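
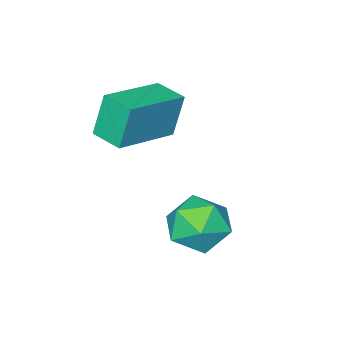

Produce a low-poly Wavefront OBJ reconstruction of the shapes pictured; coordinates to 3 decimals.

v 1.772 -2.834 -1.085
v 1.421 -2.772 0.259
v 1.718 -1.848 -1.145
v 1.367 -1.785 0.198
v 3.733 -2.695 -0.578
v 3.382 -2.632 0.765
v 3.679 -1.708 -0.639
v 3.328 -1.646 0.705
v 2.702 1.45 -2.56
v 3.38 1.202 -3.187
v 2.72 0.018 -1.973
v 3.398 -0.23 -2.6
v 3.601 0.381 -1.893
v 3.59 1.267 -2.256
v 2.51 -0.047 -2.904
v 2.499 0.839 -3.267
v 3.262 0.277 -3.4
v 3.936 0.541 -2.775
v 2.164 0.679 -2.385
v 2.838 0.943 -1.76
f 2 4 1
f 5 2 1
f 1 4 3
f 3 5 1
f 2 8 4
f 6 2 5
f 6 8 2
f 4 8 3
f 7 5 3
f 3 8 7
f 7 6 5
f 8 6 7
f 9 20 14
f 9 14 10
f 9 10 16
f 9 16 19
f 9 19 20
f 10 14 18
f 14 20 13
f 20 19 11
f 19 16 15
f 16 10 17
f 12 18 13
f 12 13 11
f 12 11 15
f 12 15 17
f 12 17 18
f 13 18 14
f 11 13 20
f 15 11 19
f 17 15 16
f 18 17 10



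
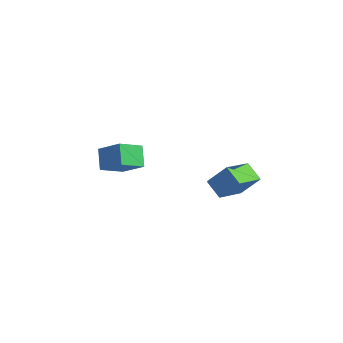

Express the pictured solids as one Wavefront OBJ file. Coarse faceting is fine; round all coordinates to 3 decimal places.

v -4.919 -3.408 1.88
v -3.521 -3.359 2.931
v -4.308 -2.06 1.004
v -2.91 -2.011 2.055
v -4.23 -4.289 1.005
v -2.832 -4.24 2.056
v -3.619 -2.941 0.129
v -2.221 -2.892 1.18
v 3.16 -3.795 1.677
v 2.122 -3.386 2.263
v 3.373 -1.858 0.7
v 2.335 -1.449 1.286
v 4.065 -3.271 2.914
v 3.027 -2.862 3.5
v 4.278 -1.334 1.937
v 3.24 -0.925 2.523
f 2 4 1
f 5 2 1
f 1 4 3
f 3 5 1
f 2 8 4
f 6 2 5
f 6 8 2
f 4 8 3
f 7 5 3
f 3 8 7
f 7 6 5
f 8 6 7
f 10 12 9
f 13 10 9
f 9 12 11
f 11 13 9
f 10 16 12
f 14 10 13
f 14 16 10
f 12 16 11
f 15 13 11
f 11 16 15
f 15 14 13
f 16 14 15



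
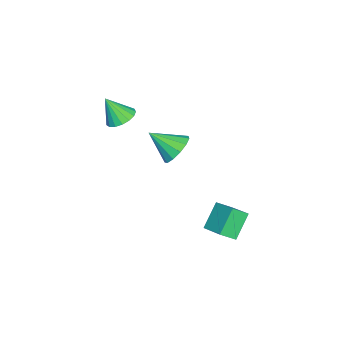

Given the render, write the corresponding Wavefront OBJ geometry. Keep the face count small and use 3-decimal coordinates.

v -2.1 -0.121 1.026
v -1.592 -0.526 0.36
v -1.88 -1.439 1.994
v -1.257 -0.253 0.656
v -1.189 0.062 1.069
v -1.411 0.319 1.468
v -1.851 0.436 1.727
v -2.37 0.376 1.764
v -2.804 0.158 1.566
v -3.014 -0.149 1.196
v -2.934 -0.446 0.773
v -2.589 -0.641 0.429
v -2.089 -0.671 0.276
v -1.73 -2.754 2.805
v -0.947 -2.692 2.716
v -1.53 -3.446 4.075
v -1.042 -2.377 2.902
v -1.295 -2.149 3.066
v -1.647 -2.059 3.17
v -2.018 -2.128 3.191
v -2.323 -2.341 3.123
v -2.492 -2.649 2.982
v -2.487 -2.98 2.801
v -2.308 -3.26 2.62
v -1.996 -3.424 2.482
v -1.624 -3.435 2.418
v -1.276 -3.289 2.442
v -1.031 -3.021 2.55
v 0.197 2.882 -2.251
v -0.805 3.091 -1.154
v 1.01 3.97 -1.715
v 0.009 4.178 -0.618
v 0.651 2.282 -1.722
v -0.35 2.49 -0.625
v 1.465 3.369 -1.186
v 0.463 3.578 -0.089
f 2 1 4
f 2 4 3
f 4 1 5
f 4 5 3
f 5 1 6
f 5 6 3
f 6 1 7
f 6 7 3
f 7 1 8
f 7 8 3
f 8 1 9
f 8 9 3
f 9 1 10
f 9 10 3
f 10 1 11
f 10 11 3
f 11 1 12
f 11 12 3
f 12 1 13
f 12 13 3
f 13 1 2
f 13 2 3
f 15 14 17
f 15 17 16
f 17 14 18
f 17 18 16
f 18 14 19
f 18 19 16
f 19 14 20
f 19 20 16
f 20 14 21
f 20 21 16
f 21 14 22
f 21 22 16
f 22 14 23
f 22 23 16
f 23 14 24
f 23 24 16
f 24 14 25
f 24 25 16
f 25 14 26
f 25 26 16
f 26 14 27
f 26 27 16
f 27 14 28
f 27 28 16
f 28 14 15
f 28 15 16
f 30 32 29
f 33 30 29
f 29 32 31
f 31 33 29
f 30 36 32
f 34 30 33
f 34 36 30
f 32 36 31
f 35 33 31
f 31 36 35
f 35 34 33
f 36 34 35



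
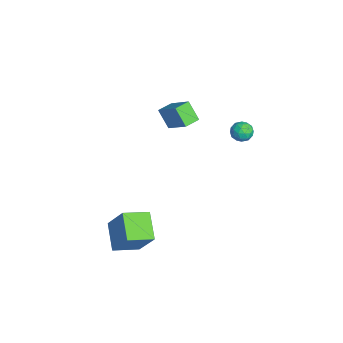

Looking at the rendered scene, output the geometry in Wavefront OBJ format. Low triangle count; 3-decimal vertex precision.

v -3.568 -0.481 -1.335
v -4.261 -0.92 -0.3
v -4.061 0.342 -1.316
v -4.754 -0.096 -0.282
v -2.326 0.236 -0.198
v -3.019 -0.202 0.836
v -2.819 1.06 -0.18
v -3.512 0.621 0.855
v 1.646 -4.73 -3.978
v 2.663 -4.089 -2.16
v 1.444 -3.268 -4.381
v 2.461 -2.627 -2.563
v 3.159 -4.753 -4.817
v 4.176 -4.112 -2.999
v 2.957 -3.291 -5.22
v 3.974 -2.65 -3.402
v 0.062 3.299 1.462
v 0.39 3.221 0.88
v 0.05 2.219 1.6
v 0.378 2.141 1.018
v 0.691 2.415 1.547
v 0.699 3.082 1.462
v -0.259 2.358 1.018
v -0.251 3.025 0.933
v 0.192 2.64 0.606
v 0.779 2.675 0.933
v -0.339 2.765 1.547
v 0.248 2.8 1.874
v 0.227 3.355 1.159
v 0.213 2.085 1.321
v 0.397 2.246 1.632
v 0.59 2.2 1.29
v 0.408 3.273 1.501
v 0.602 3.227 1.159
v 0.778 2.753 1.551
v -0.162 2.213 1.321
v 0.032 2.167 0.979
v -0.15 3.24 1.19
v 0.043 3.194 0.848
v -0.338 2.687 0.929
v 0.304 2.967 0.656
v 0.297 2.333 0.736
v -0.078 2.46 0.737
v -0.073 2.852 0.687
v 0.649 2.988 0.848
v 0.642 2.353 0.929
v 0.826 2.514 1.24
v 0.83 2.906 1.19
v 0.533 2.646 0.686
v -0.202 3.087 1.551
v -0.209 2.452 1.632
v -0.39 2.534 1.29
v -0.386 2.926 1.24
v 0.143 3.107 1.744
v 0.136 2.473 1.824
v 0.513 2.588 1.793
v 0.518 2.98 1.743
v -0.093 2.794 1.794
f 2 4 1
f 5 2 1
f 1 4 3
f 3 5 1
f 2 8 4
f 6 2 5
f 6 8 2
f 4 8 3
f 7 5 3
f 3 8 7
f 7 6 5
f 8 6 7
f 10 12 9
f 13 10 9
f 9 12 11
f 11 13 9
f 10 16 12
f 14 10 13
f 14 16 10
f 12 16 11
f 15 13 11
f 11 16 15
f 15 14 13
f 16 14 15
f 17 54 33
f 54 28 57
f 33 57 22
f 54 57 33
f 17 33 29
f 33 22 34
f 29 34 18
f 33 34 29
f 17 29 38
f 29 18 39
f 38 39 24
f 29 39 38
f 17 38 50
f 38 24 53
f 50 53 27
f 38 53 50
f 17 50 54
f 50 27 58
f 54 58 28
f 50 58 54
f 18 34 45
f 34 22 48
f 45 48 26
f 34 48 45
f 22 57 35
f 57 28 56
f 35 56 21
f 57 56 35
f 28 58 55
f 58 27 51
f 55 51 19
f 58 51 55
f 27 53 52
f 53 24 40
f 52 40 23
f 53 40 52
f 24 39 44
f 39 18 41
f 44 41 25
f 39 41 44
f 20 46 32
f 46 26 47
f 32 47 21
f 46 47 32
f 20 32 30
f 32 21 31
f 30 31 19
f 32 31 30
f 20 30 37
f 30 19 36
f 37 36 23
f 30 36 37
f 20 37 42
f 37 23 43
f 42 43 25
f 37 43 42
f 20 42 46
f 42 25 49
f 46 49 26
f 42 49 46
f 21 47 35
f 47 26 48
f 35 48 22
f 47 48 35
f 19 31 55
f 31 21 56
f 55 56 28
f 31 56 55
f 23 36 52
f 36 19 51
f 52 51 27
f 36 51 52
f 25 43 44
f 43 23 40
f 44 40 24
f 43 40 44
f 26 49 45
f 49 25 41
f 45 41 18
f 49 41 45



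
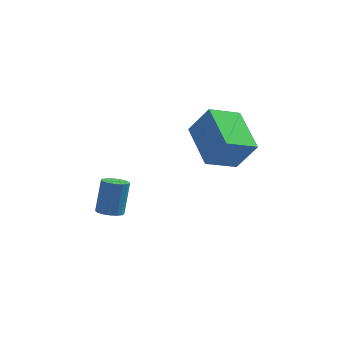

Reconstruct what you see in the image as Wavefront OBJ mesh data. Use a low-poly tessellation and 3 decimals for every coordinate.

v -2.81 0.065 -0.712
v -2.314 -0.091 -0.702
v -2.194 0.379 0.643
v -2.69 0.535 0.632
v -2.305 0.162 -0.792
v -2.185 0.633 0.553
v -2.432 0.39 -0.86
v -2.312 0.86 0.485
v -2.66 0.53 -0.889
v -2.54 1.001 0.456
v -2.928 0.546 -0.87
v -2.808 1.017 0.475
v -3.164 0.433 -0.81
v -3.044 0.903 0.535
v -3.306 0.221 -0.723
v -3.186 0.691 0.622
v -3.315 -0.033 -0.633
v -3.195 0.438 0.712
v -3.188 -0.26 -0.565
v -3.068 0.21 0.78
v -2.96 -0.401 -0.536
v -2.84 0.07 0.809
v -2.692 -0.417 -0.555
v -2.572 0.054 0.79
v -2.456 -0.303 -0.615
v -2.336 0.167 0.73
v 1.79 -0.301 2.382
v 0.833 -1.102 2.897
v 0.918 1.231 3.142
v -0.039 0.431 3.657
v 2.539 -0.451 3.543
v 1.582 -1.251 4.058
v 1.667 1.082 4.303
v 0.71 0.281 4.818
f 2 1 5
f 2 5 3
f 3 5 6
f 3 6 4
f 5 1 7
f 5 7 6
f 6 7 8
f 6 8 4
f 7 1 9
f 7 9 8
f 8 9 10
f 8 10 4
f 9 1 11
f 9 11 10
f 10 11 12
f 10 12 4
f 11 1 13
f 11 13 12
f 12 13 14
f 12 14 4
f 13 1 15
f 13 15 14
f 14 15 16
f 14 16 4
f 15 1 17
f 15 17 16
f 16 17 18
f 16 18 4
f 17 1 19
f 17 19 18
f 18 19 20
f 18 20 4
f 19 1 21
f 19 21 20
f 20 21 22
f 20 22 4
f 21 1 23
f 21 23 22
f 22 23 24
f 22 24 4
f 23 1 25
f 23 25 24
f 24 25 26
f 24 26 4
f 25 1 2
f 25 2 26
f 26 2 3
f 26 3 4
f 28 30 27
f 31 28 27
f 27 30 29
f 29 31 27
f 28 34 30
f 32 28 31
f 32 34 28
f 30 34 29
f 33 31 29
f 29 34 33
f 33 32 31
f 34 32 33



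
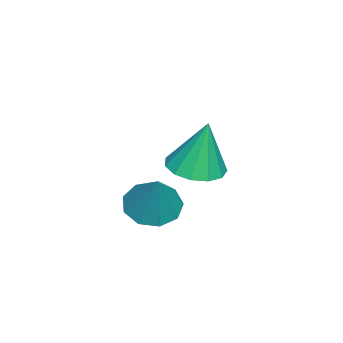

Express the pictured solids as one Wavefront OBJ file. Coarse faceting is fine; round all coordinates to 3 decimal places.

v -0.294 1.965 2.021
v 0.468 2.613 1.886
v -0.286 2.375 4.039
v -0.011 2.914 1.826
v -0.58 2.914 1.829
v -1.058 2.612 1.892
v -1.294 2.105 1.996
v -1.212 1.553 2.108
v -0.839 1.132 2.192
v -0.292 0.975 2.222
v 0.253 1.132 2.188
v 0.625 1.554 2.101
v 0.706 2.106 1.988
v 2.939 1.633 2.134
v 3.76 1.465 1.73
v 3.821 2.107 3.726
v 3.593 2.073 1.641
v 3.121 2.475 1.783
v 2.564 2.483 2.089
v 2.182 2.093 2.417
v 2.154 1.489 2.612
v 2.494 0.951 2.584
v 3.042 0.733 2.345
v 3.542 0.936 2.008
f 2 1 4
f 2 4 3
f 4 1 5
f 4 5 3
f 5 1 6
f 5 6 3
f 6 1 7
f 6 7 3
f 7 1 8
f 7 8 3
f 8 1 9
f 8 9 3
f 9 1 10
f 9 10 3
f 10 1 11
f 10 11 3
f 11 1 12
f 11 12 3
f 12 1 13
f 12 13 3
f 13 1 2
f 13 2 3
f 15 14 17
f 15 17 16
f 17 14 18
f 17 18 16
f 18 14 19
f 18 19 16
f 19 14 20
f 19 20 16
f 20 14 21
f 20 21 16
f 21 14 22
f 21 22 16
f 22 14 23
f 22 23 16
f 23 14 24
f 23 24 16
f 24 14 15
f 24 15 16



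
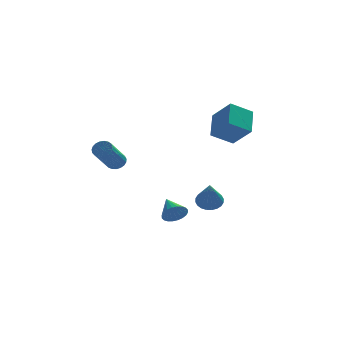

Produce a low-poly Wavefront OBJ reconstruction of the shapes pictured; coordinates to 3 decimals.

v 1.501 -3.382 -1.208
v 1.843 -3.925 -1.596
v 1.379 -4.598 0.388
v 2.072 -3.789 -1.474
v 2.214 -3.59 -1.312
v 2.247 -3.36 -1.135
v 2.166 -3.134 -0.968
v 1.985 -2.945 -0.838
v 1.729 -2.822 -0.764
v 1.439 -2.785 -0.758
v 1.158 -2.839 -0.821
v 0.929 -2.976 -0.942
v 0.788 -3.174 -1.104
v 0.755 -3.404 -1.281
v 0.835 -3.631 -1.448
v 1.017 -3.82 -1.578
v 1.272 -3.942 -1.652
v 1.562 -3.979 -1.658
v -3.175 0.645 0.274
v -2.689 0.725 0.617
v -3.5 -0.664 2.089
v -3.985 -0.745 1.746
v -2.842 0.903 0.701
v -3.653 -0.486 2.173
v -3.053 1.037 0.712
v -3.863 -0.352 2.183
v -3.284 1.102 0.646
v -4.095 -0.287 2.118
v -3.497 1.089 0.516
v -4.307 -0.3 1.988
v -3.654 0.999 0.345
v -4.464 -0.39 1.816
v -3.728 0.847 0.161
v -4.538 -0.542 1.632
v -3.706 0.661 -0.003
v -4.517 -0.728 1.468
v -3.593 0.471 -0.12
v -4.403 -0.918 1.352
v -3.407 0.312 -0.168
v -4.218 -1.077 1.304
v -3.181 0.21 -0.14
v -3.992 -1.179 1.332
v -2.954 0.183 -0.04
v -3.765 -1.206 1.432
v -2.765 0.236 0.114
v -3.576 -1.153 1.586
v -2.647 0.36 0.296
v -3.458 -1.029 1.768
v -2.62 0.533 0.474
v -3.431 -0.856 1.946
v -0.2 -1.943 -2.739
v 0.246 -1.573 -3.214
v -0.56 -0.717 -2.121
v -0.006 -1.573 -3.362
v -0.289 -1.629 -3.414
v -0.558 -1.733 -3.364
v -0.772 -1.869 -3.219
v -0.9 -2.016 -3.001
v -0.921 -2.153 -2.742
v -0.832 -2.257 -2.484
v -0.647 -2.314 -2.264
v -0.394 -2.314 -2.117
v -0.112 -2.258 -2.064
v 0.157 -2.154 -2.114
v 0.371 -2.018 -2.26
v 0.499 -1.87 -2.478
v 0.52 -1.734 -2.736
v 0.431 -1.63 -2.995
v 2.912 0.217 3.074
v 3.175 1.696 4.047
v 2.022 1.158 1.883
v 2.284 2.638 2.856
v 4.196 0.482 2.324
v 4.458 1.962 3.297
v 3.305 1.424 1.133
v 3.568 2.903 2.106
f 2 1 4
f 2 4 3
f 4 1 5
f 4 5 3
f 5 1 6
f 5 6 3
f 6 1 7
f 6 7 3
f 7 1 8
f 7 8 3
f 8 1 9
f 8 9 3
f 9 1 10
f 9 10 3
f 10 1 11
f 10 11 3
f 11 1 12
f 11 12 3
f 12 1 13
f 12 13 3
f 13 1 14
f 13 14 3
f 14 1 15
f 14 15 3
f 15 1 16
f 15 16 3
f 16 1 17
f 16 17 3
f 17 1 18
f 17 18 3
f 18 1 2
f 18 2 3
f 20 19 23
f 20 23 21
f 21 23 24
f 21 24 22
f 23 19 25
f 23 25 24
f 24 25 26
f 24 26 22
f 25 19 27
f 25 27 26
f 26 27 28
f 26 28 22
f 27 19 29
f 27 29 28
f 28 29 30
f 28 30 22
f 29 19 31
f 29 31 30
f 30 31 32
f 30 32 22
f 31 19 33
f 31 33 32
f 32 33 34
f 32 34 22
f 33 19 35
f 33 35 34
f 34 35 36
f 34 36 22
f 35 19 37
f 35 37 36
f 36 37 38
f 36 38 22
f 37 19 39
f 37 39 38
f 38 39 40
f 38 40 22
f 39 19 41
f 39 41 40
f 40 41 42
f 40 42 22
f 41 19 43
f 41 43 42
f 42 43 44
f 42 44 22
f 43 19 45
f 43 45 44
f 44 45 46
f 44 46 22
f 45 19 47
f 45 47 46
f 46 47 48
f 46 48 22
f 47 19 49
f 47 49 48
f 48 49 50
f 48 50 22
f 49 19 20
f 49 20 50
f 50 20 21
f 50 21 22
f 52 51 54
f 52 54 53
f 54 51 55
f 54 55 53
f 55 51 56
f 55 56 53
f 56 51 57
f 56 57 53
f 57 51 58
f 57 58 53
f 58 51 59
f 58 59 53
f 59 51 60
f 59 60 53
f 60 51 61
f 60 61 53
f 61 51 62
f 61 62 53
f 62 51 63
f 62 63 53
f 63 51 64
f 63 64 53
f 64 51 65
f 64 65 53
f 65 51 66
f 65 66 53
f 66 51 67
f 66 67 53
f 67 51 68
f 67 68 53
f 68 51 52
f 68 52 53
f 70 72 69
f 73 70 69
f 69 72 71
f 71 73 69
f 70 76 72
f 74 70 73
f 74 76 70
f 72 76 71
f 75 73 71
f 71 76 75
f 75 74 73
f 76 74 75



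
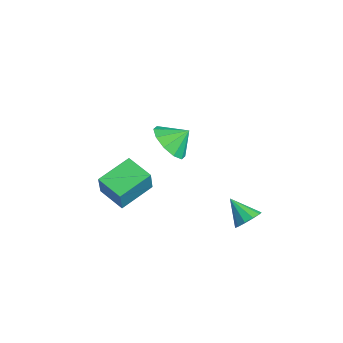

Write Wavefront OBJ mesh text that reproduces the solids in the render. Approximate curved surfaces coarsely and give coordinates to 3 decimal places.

v 2.249 3.301 -2.489
v 2.696 3.343 -2.005
v 1.391 2.799 -1.651
v 2.485 3.692 -2.012
v 2.184 3.892 -2.202
v 1.908 3.865 -2.501
v 1.762 3.623 -2.795
v 1.803 3.258 -2.972
v 2.014 2.909 -2.965
v 2.315 2.71 -2.775
v 2.591 2.736 -2.476
v 2.737 2.978 -2.182
v 0.71 0.407 1.962
v 1.476 -0.074 2.341
v 0.87 1.193 2.638
v 1.678 0.274 1.888
v 1.512 0.672 1.464
v 1.039 0.97 1.23
v 0.44 1.052 1.275
v -0.055 0.887 1.583
v -0.258 0.539 2.035
v -0.091 0.141 2.459
v 0.382 -0.156 2.694
v 0.98 -0.239 2.648
v -3.452 -1.386 -3.902
v -2.943 -1.609 -2.661
v -4.086 0.176 -3.362
v -3.577 -0.047 -2.12
v -2.263 -0.773 -4.28
v -1.754 -0.996 -3.038
v -2.897 0.789 -3.739
v -2.388 0.566 -2.498
f 2 1 4
f 2 4 3
f 4 1 5
f 4 5 3
f 5 1 6
f 5 6 3
f 6 1 7
f 6 7 3
f 7 1 8
f 7 8 3
f 8 1 9
f 8 9 3
f 9 1 10
f 9 10 3
f 10 1 11
f 10 11 3
f 11 1 12
f 11 12 3
f 12 1 2
f 12 2 3
f 14 13 16
f 14 16 15
f 16 13 17
f 16 17 15
f 17 13 18
f 17 18 15
f 18 13 19
f 18 19 15
f 19 13 20
f 19 20 15
f 20 13 21
f 20 21 15
f 21 13 22
f 21 22 15
f 22 13 23
f 22 23 15
f 23 13 24
f 23 24 15
f 24 13 14
f 24 14 15
f 26 28 25
f 29 26 25
f 25 28 27
f 27 29 25
f 26 32 28
f 30 26 29
f 30 32 26
f 28 32 27
f 31 29 27
f 27 32 31
f 31 30 29
f 32 30 31



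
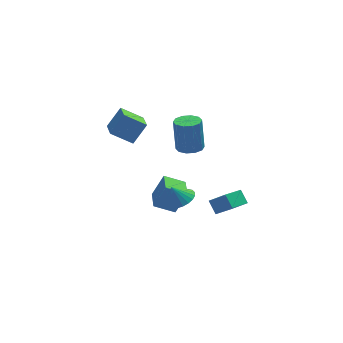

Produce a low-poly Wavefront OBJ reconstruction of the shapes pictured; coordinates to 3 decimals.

v -2.421 -2.54 -0.783
v -1.883 -3.193 -0.421
v -2.839 -2.36 0.163
v -1.675 -2.902 -0.384
v -1.581 -2.557 -0.408
v -1.614 -2.209 -0.49
v -1.771 -1.911 -0.616
v -2.026 -1.709 -0.767
v -2.342 -1.634 -0.921
v -2.669 -1.697 -1.054
v -2.959 -1.888 -1.146
v -3.167 -2.179 -1.182
v -3.261 -2.524 -1.158
v -3.227 -2.872 -1.076
v -3.071 -3.17 -0.95
v -2.816 -3.371 -0.799
v -2.5 -3.446 -0.645
v -2.173 -3.384 -0.512
v -0.82 -3.935 -1.303
v -0.034 -4.352 -0.622
v -1.009 -3.272 -0.679
v -0.223 -3.689 0.002
v 0.403 -2.871 -2.062
v 1.189 -3.288 -1.381
v 0.214 -2.208 -1.438
v 1 -2.625 -0.757
v -3.525 -1.192 -2.273
v -2.834 -1.173 -0.853
v -3.242 0.16 -2.429
v -2.551 0.179 -1.008
v -2.369 -1.499 -2.832
v -1.678 -1.48 -1.411
v -2.086 -0.147 -2.987
v -1.395 -0.128 -1.567
v -3.62 2.694 0.063
v -4.827 3.123 0.863
v -3.438 4.175 -0.456
v -4.645 4.604 0.344
v -2.735 2.996 1.236
v -3.942 3.425 2.036
v -2.553 4.477 0.717
v -3.76 4.906 1.517
v -0.563 1.822 -0.301
v -0.034 1.222 -0.174
v -0.068 1.618 1.847
v -0.597 2.218 1.721
v 0.226 1.643 -0.252
v 0.191 2.039 1.769
v 0.184 2.132 -0.349
v 0.149 2.529 1.672
v -0.143 2.503 -0.427
v -0.178 2.899 1.594
v -0.631 2.614 -0.457
v -0.665 3.01 1.564
v -1.092 2.422 -0.427
v -1.126 2.818 1.594
v -1.351 2.001 -0.349
v -1.386 2.397 1.672
v -1.309 1.511 -0.252
v -1.344 1.908 1.769
v -0.982 1.141 -0.174
v -1.017 1.537 1.847
v -0.495 1.03 -0.144
v -0.529 1.426 1.877
f 2 1 4
f 2 4 3
f 4 1 5
f 4 5 3
f 5 1 6
f 5 6 3
f 6 1 7
f 6 7 3
f 7 1 8
f 7 8 3
f 8 1 9
f 8 9 3
f 9 1 10
f 9 10 3
f 10 1 11
f 10 11 3
f 11 1 12
f 11 12 3
f 12 1 13
f 12 13 3
f 13 1 14
f 13 14 3
f 14 1 15
f 14 15 3
f 15 1 16
f 15 16 3
f 16 1 17
f 16 17 3
f 17 1 18
f 17 18 3
f 18 1 2
f 18 2 3
f 20 22 19
f 23 20 19
f 19 22 21
f 21 23 19
f 20 26 22
f 24 20 23
f 24 26 20
f 22 26 21
f 25 23 21
f 21 26 25
f 25 24 23
f 26 24 25
f 28 30 27
f 31 28 27
f 27 30 29
f 29 31 27
f 28 34 30
f 32 28 31
f 32 34 28
f 30 34 29
f 33 31 29
f 29 34 33
f 33 32 31
f 34 32 33
f 36 38 35
f 39 36 35
f 35 38 37
f 37 39 35
f 36 42 38
f 40 36 39
f 40 42 36
f 38 42 37
f 41 39 37
f 37 42 41
f 41 40 39
f 42 40 41
f 44 43 47
f 44 47 45
f 45 47 48
f 45 48 46
f 47 43 49
f 47 49 48
f 48 49 50
f 48 50 46
f 49 43 51
f 49 51 50
f 50 51 52
f 50 52 46
f 51 43 53
f 51 53 52
f 52 53 54
f 52 54 46
f 53 43 55
f 53 55 54
f 54 55 56
f 54 56 46
f 55 43 57
f 55 57 56
f 56 57 58
f 56 58 46
f 57 43 59
f 57 59 58
f 58 59 60
f 58 60 46
f 59 43 61
f 59 61 60
f 60 61 62
f 60 62 46
f 61 43 63
f 61 63 62
f 62 63 64
f 62 64 46
f 63 43 44
f 63 44 64
f 64 44 45
f 64 45 46



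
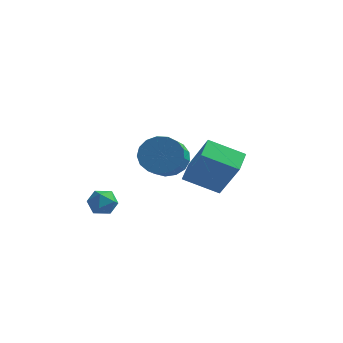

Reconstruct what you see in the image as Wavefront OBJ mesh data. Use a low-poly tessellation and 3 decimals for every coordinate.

v 0.217 -4.41 -0.639
v 0.153 -3.347 -0.29
v 1.717 -4.081 -1.368
v 1.653 -3.018 -1.019
v 1.207 -4.942 1.159
v 1.143 -3.879 1.508
v 2.707 -4.613 0.43
v 2.643 -3.55 0.779
v -1.967 -0.005 -1.877
v -1.061 0.332 -1.55
v -0.868 -1.019 -0.695
v -1.773 -1.355 -1.023
v -1.376 0.499 -1.215
v -1.183 -0.852 -0.361
v -1.826 0.55 -1.033
v -1.632 -0.801 -0.178
v -2.308 0.474 -1.043
v -2.115 -0.877 -0.189
v -2.712 0.289 -1.245
v -2.519 -1.062 -0.391
v -2.945 0.036 -1.592
v -2.752 -1.315 -0.738
v -2.954 -0.226 -2.004
v -2.761 -1.577 -1.149
v -2.737 -0.437 -2.387
v -2.544 -1.788 -1.532
v -2.344 -0.549 -2.653
v -2.15 -1.9 -1.799
v -1.864 -0.536 -2.741
v -1.67 -1.887 -1.887
v -1.407 -0.402 -2.632
v -1.214 -1.753 -1.778
v -1.079 -0.176 -2.349
v -0.886 -1.527 -1.495
v -0.954 0.089 -1.959
v -0.761 -1.262 -1.105
v -4.118 -3.047 -2.761
v -3.393 -2.93 -2.711
v -3.947 -3.69 -3.749
v -3.222 -3.573 -3.699
v -3.56 -4.001 -3.205
v -3.666 -3.604 -2.595
v -3.674 -3.016 -3.865
v -3.78 -2.619 -3.255
v -3.119 -2.911 -3.394
v -3.048 -3.52 -2.986
v -4.292 -3.1 -3.474
v -4.221 -3.709 -3.066
f 2 4 1
f 5 2 1
f 1 4 3
f 3 5 1
f 2 8 4
f 6 2 5
f 6 8 2
f 4 8 3
f 7 5 3
f 3 8 7
f 7 6 5
f 8 6 7
f 10 9 13
f 10 13 11
f 11 13 14
f 11 14 12
f 13 9 15
f 13 15 14
f 14 15 16
f 14 16 12
f 15 9 17
f 15 17 16
f 16 17 18
f 16 18 12
f 17 9 19
f 17 19 18
f 18 19 20
f 18 20 12
f 19 9 21
f 19 21 20
f 20 21 22
f 20 22 12
f 21 9 23
f 21 23 22
f 22 23 24
f 22 24 12
f 23 9 25
f 23 25 24
f 24 25 26
f 24 26 12
f 25 9 27
f 25 27 26
f 26 27 28
f 26 28 12
f 27 9 29
f 27 29 28
f 28 29 30
f 28 30 12
f 29 9 31
f 29 31 30
f 30 31 32
f 30 32 12
f 31 9 33
f 31 33 32
f 32 33 34
f 32 34 12
f 33 9 35
f 33 35 34
f 34 35 36
f 34 36 12
f 35 9 10
f 35 10 36
f 36 10 11
f 36 11 12
f 37 48 42
f 37 42 38
f 37 38 44
f 37 44 47
f 37 47 48
f 38 42 46
f 42 48 41
f 48 47 39
f 47 44 43
f 44 38 45
f 40 46 41
f 40 41 39
f 40 39 43
f 40 43 45
f 40 45 46
f 41 46 42
f 39 41 48
f 43 39 47
f 45 43 44
f 46 45 38



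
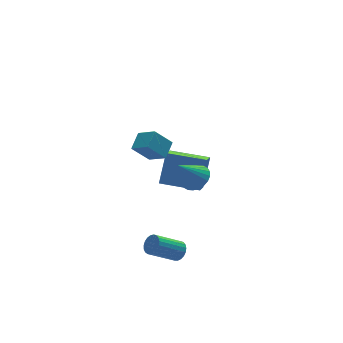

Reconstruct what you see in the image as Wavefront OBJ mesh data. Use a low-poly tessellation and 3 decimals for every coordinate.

v 1.098 -0.167 -0.969
v 1.686 -0.137 -0.52
v 0.202 -0.193 0.209
v 1.629 0.143 -0.557
v 1.492 0.376 -0.657
v 1.294 0.527 -0.805
v 1.067 0.572 -0.977
v 0.844 0.504 -1.148
v 0.66 0.334 -1.292
v 0.543 0.088 -1.386
v 0.51 -0.197 -1.417
v 0.567 -0.478 -1.38
v 0.705 -0.711 -1.28
v 0.902 -0.862 -1.133
v 1.13 -0.907 -0.96
v 1.352 -0.839 -0.789
v 1.536 -0.669 -0.646
v 1.654 -0.423 -0.551
v -1.298 -0.374 2.075
v -0.694 0.213 2.491
v -1.71 0.416 1.558
v -1.106 1.003 1.975
v -0.534 -0.543 1.205
v 0.07 0.044 1.622
v -0.946 0.247 0.689
v -0.342 0.834 1.105
v -0.617 -1.935 -4.013
v -0.326 -2.041 -3.595
v -1.572 -1.971 -2.71
v -1.863 -1.865 -3.127
v -0.319 -1.825 -3.601
v -1.565 -1.755 -2.716
v -0.363 -1.628 -3.679
v -1.609 -1.558 -2.794
v -0.451 -1.484 -3.814
v -1.697 -1.414 -2.929
v -0.568 -1.418 -3.984
v -1.814 -1.348 -3.098
v -0.693 -1.441 -4.158
v -1.939 -1.372 -3.273
v -0.805 -1.55 -4.308
v -2.051 -1.481 -3.422
v -0.885 -1.725 -4.406
v -2.131 -1.656 -3.521
v -0.918 -1.937 -4.436
v -2.164 -1.867 -3.551
v -0.9 -2.148 -4.394
v -2.146 -2.079 -3.508
v -0.832 -2.322 -4.285
v -2.078 -2.253 -3.399
v -0.727 -2.429 -4.129
v -1.973 -2.36 -3.244
v -0.603 -2.451 -3.953
v -1.849 -2.382 -3.068
v -0.482 -2.384 -3.787
v -1.728 -2.314 -2.902
v -0.384 -2.238 -3.661
v -1.63 -2.169 -2.775
v 2.549 2.279 -4.169
v 3.213 2.904 -2.698
v 1.034 3.462 -3.988
v 1.698 4.087 -2.517
v 3.182 3.193 -4.843
v 3.846 3.818 -3.372
v 1.667 4.376 -4.662
v 2.331 5.001 -3.191
f 2 1 4
f 2 4 3
f 4 1 5
f 4 5 3
f 5 1 6
f 5 6 3
f 6 1 7
f 6 7 3
f 7 1 8
f 7 8 3
f 8 1 9
f 8 9 3
f 9 1 10
f 9 10 3
f 10 1 11
f 10 11 3
f 11 1 12
f 11 12 3
f 12 1 13
f 12 13 3
f 13 1 14
f 13 14 3
f 14 1 15
f 14 15 3
f 15 1 16
f 15 16 3
f 16 1 17
f 16 17 3
f 17 1 18
f 17 18 3
f 18 1 2
f 18 2 3
f 20 22 19
f 23 20 19
f 19 22 21
f 21 23 19
f 20 26 22
f 24 20 23
f 24 26 20
f 22 26 21
f 25 23 21
f 21 26 25
f 25 24 23
f 26 24 25
f 28 27 31
f 28 31 29
f 29 31 32
f 29 32 30
f 31 27 33
f 31 33 32
f 32 33 34
f 32 34 30
f 33 27 35
f 33 35 34
f 34 35 36
f 34 36 30
f 35 27 37
f 35 37 36
f 36 37 38
f 36 38 30
f 37 27 39
f 37 39 38
f 38 39 40
f 38 40 30
f 39 27 41
f 39 41 40
f 40 41 42
f 40 42 30
f 41 27 43
f 41 43 42
f 42 43 44
f 42 44 30
f 43 27 45
f 43 45 44
f 44 45 46
f 44 46 30
f 45 27 47
f 45 47 46
f 46 47 48
f 46 48 30
f 47 27 49
f 47 49 48
f 48 49 50
f 48 50 30
f 49 27 51
f 49 51 50
f 50 51 52
f 50 52 30
f 51 27 53
f 51 53 52
f 52 53 54
f 52 54 30
f 53 27 55
f 53 55 54
f 54 55 56
f 54 56 30
f 55 27 57
f 55 57 56
f 56 57 58
f 56 58 30
f 57 27 28
f 57 28 58
f 58 28 29
f 58 29 30
f 60 62 59
f 63 60 59
f 59 62 61
f 61 63 59
f 60 66 62
f 64 60 63
f 64 66 60
f 62 66 61
f 65 63 61
f 61 66 65
f 65 64 63
f 66 64 65



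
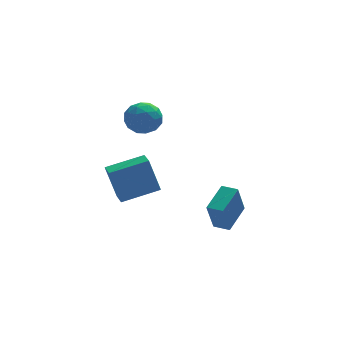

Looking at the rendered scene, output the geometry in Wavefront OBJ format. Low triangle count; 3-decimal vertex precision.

v 2.181 1.716 -4.834
v 1.703 1.237 -3.069
v 3.245 2.993 -4.198
v 2.767 2.514 -2.434
v 2.873 1.126 -4.806
v 2.395 0.647 -3.042
v 3.937 2.403 -4.171
v 3.459 1.924 -2.406
v -2.485 1.627 -2.352
v -3.02 1.877 -0.357
v -2.537 2.537 -2.48
v -3.071 2.787 -0.485
v -0.469 1.813 -1.835
v -1.003 2.063 0.16
v -0.52 2.723 -1.963
v -1.055 2.973 0.032
v -1.58 3.769 1.838
v -0.556 3.885 1.872
v -1.504 2.715 3.128
v -0.48 2.831 3.162
v -1.096 3.613 3.426
v -1.143 4.265 2.629
v -0.917 2.335 2.371
v -0.964 2.987 1.574
v -0.147 2.998 2.201
v -0.257 3.788 2.854
v -1.803 2.812 2.146
v -1.913 3.602 2.799
v -1.074 3.92 1.742
v -0.986 2.68 3.258
v -1.347 3.141 3.413
v -0.746 3.208 3.433
v -1.419 4.143 2.187
v -0.818 4.211 2.207
v -1.135 4.051 3.12
v -1.242 2.389 2.793
v -0.641 2.457 2.813
v -1.314 3.392 1.567
v -0.713 3.459 1.587
v -0.925 2.549 1.88
v -0.232 3.466 1.955
v -0.188 2.847 2.713
v -0.445 2.555 2.249
v -0.472 2.938 1.78
v -0.297 3.931 2.339
v -0.253 3.311 3.097
v -0.615 3.771 3.252
v -0.642 4.154 2.784
v -0.057 3.409 2.532
v -1.807 3.289 1.903
v -1.763 2.669 2.661
v -1.418 2.446 2.216
v -1.445 2.829 1.748
v -1.872 3.753 2.287
v -1.828 3.134 3.045
v -1.588 3.662 3.22
v -1.615 4.045 2.751
v -2.003 3.191 2.468
f 2 4 1
f 5 2 1
f 1 4 3
f 3 5 1
f 2 8 4
f 6 2 5
f 6 8 2
f 4 8 3
f 7 5 3
f 3 8 7
f 7 6 5
f 8 6 7
f 10 12 9
f 13 10 9
f 9 12 11
f 11 13 9
f 10 16 12
f 14 10 13
f 14 16 10
f 12 16 11
f 15 13 11
f 11 16 15
f 15 14 13
f 16 14 15
f 17 54 33
f 54 28 57
f 33 57 22
f 54 57 33
f 17 33 29
f 33 22 34
f 29 34 18
f 33 34 29
f 17 29 38
f 29 18 39
f 38 39 24
f 29 39 38
f 17 38 50
f 38 24 53
f 50 53 27
f 38 53 50
f 17 50 54
f 50 27 58
f 54 58 28
f 50 58 54
f 18 34 45
f 34 22 48
f 45 48 26
f 34 48 45
f 22 57 35
f 57 28 56
f 35 56 21
f 57 56 35
f 28 58 55
f 58 27 51
f 55 51 19
f 58 51 55
f 27 53 52
f 53 24 40
f 52 40 23
f 53 40 52
f 24 39 44
f 39 18 41
f 44 41 25
f 39 41 44
f 20 46 32
f 46 26 47
f 32 47 21
f 46 47 32
f 20 32 30
f 32 21 31
f 30 31 19
f 32 31 30
f 20 30 37
f 30 19 36
f 37 36 23
f 30 36 37
f 20 37 42
f 37 23 43
f 42 43 25
f 37 43 42
f 20 42 46
f 42 25 49
f 46 49 26
f 42 49 46
f 21 47 35
f 47 26 48
f 35 48 22
f 47 48 35
f 19 31 55
f 31 21 56
f 55 56 28
f 31 56 55
f 23 36 52
f 36 19 51
f 52 51 27
f 36 51 52
f 25 43 44
f 43 23 40
f 44 40 24
f 43 40 44
f 26 49 45
f 49 25 41
f 45 41 18
f 49 41 45



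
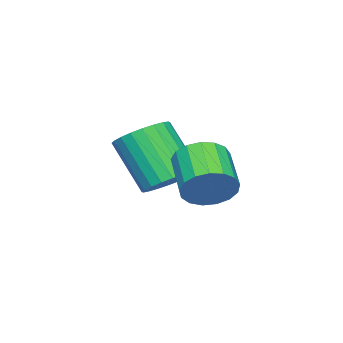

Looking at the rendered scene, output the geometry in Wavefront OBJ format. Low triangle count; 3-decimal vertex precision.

v 2.48 1.915 -3.888
v 2.952 1.772 -3.337
v 2.012 1.043 -2.72
v 1.54 1.185 -3.272
v 2.789 2.069 -3.234
v 1.849 1.34 -2.617
v 2.555 2.331 -3.281
v 1.615 1.602 -2.665
v 2.304 2.497 -3.467
v 1.364 1.768 -2.851
v 2.093 2.53 -3.75
v 1.153 1.801 -3.133
v 1.971 2.422 -4.064
v 1.031 1.693 -3.448
v 1.965 2.198 -4.338
v 1.025 1.468 -3.722
v 2.078 1.908 -4.509
v 1.138 1.179 -3.893
v 2.282 1.621 -4.538
v 1.342 0.891 -3.921
v 2.532 1.4 -4.418
v 1.592 0.671 -3.801
v 2.77 1.298 -4.176
v 1.83 0.568 -3.56
v 2.941 1.336 -3.869
v 2.001 0.607 -3.252
v 3.007 1.508 -3.566
v 2.067 0.778 -2.949
v 0.956 0.059 -4.444
v 1.677 -0.31 -4.568
v 1.406 -1.328 -3.121
v 0.684 -0.959 -2.996
v 1.764 -0.066 -4.38
v 1.492 -1.084 -2.933
v 1.727 0.197 -4.202
v 1.455 -0.821 -2.754
v 1.573 0.439 -4.06
v 1.301 -0.579 -2.613
v 1.325 0.623 -3.977
v 1.053 -0.394 -2.53
v 1.021 0.722 -3.965
v 0.749 -0.296 -2.518
v 0.707 0.719 -4.026
v 0.435 -0.299 -2.579
v 0.431 0.616 -4.15
v 0.159 -0.402 -2.703
v 0.234 0.428 -4.319
v -0.037 -0.59 -2.872
v 0.148 0.184 -4.507
v -0.124 -0.834 -3.06
v 0.185 -0.079 -4.686
v -0.087 -1.097 -3.238
v 0.339 -0.321 -4.827
v 0.067 -1.339 -3.38
v 0.587 -0.506 -4.91
v 0.315 -1.523 -3.463
v 0.891 -0.604 -4.922
v 0.619 -1.622 -3.475
v 1.205 -0.601 -4.861
v 0.933 -1.619 -3.414
v 1.481 -0.498 -4.737
v 1.209 -1.516 -3.29
f 2 1 5
f 2 5 3
f 3 5 6
f 3 6 4
f 5 1 7
f 5 7 6
f 6 7 8
f 6 8 4
f 7 1 9
f 7 9 8
f 8 9 10
f 8 10 4
f 9 1 11
f 9 11 10
f 10 11 12
f 10 12 4
f 11 1 13
f 11 13 12
f 12 13 14
f 12 14 4
f 13 1 15
f 13 15 14
f 14 15 16
f 14 16 4
f 15 1 17
f 15 17 16
f 16 17 18
f 16 18 4
f 17 1 19
f 17 19 18
f 18 19 20
f 18 20 4
f 19 1 21
f 19 21 20
f 20 21 22
f 20 22 4
f 21 1 23
f 21 23 22
f 22 23 24
f 22 24 4
f 23 1 25
f 23 25 24
f 24 25 26
f 24 26 4
f 25 1 27
f 25 27 26
f 26 27 28
f 26 28 4
f 27 1 2
f 27 2 28
f 28 2 3
f 28 3 4
f 30 29 33
f 30 33 31
f 31 33 34
f 31 34 32
f 33 29 35
f 33 35 34
f 34 35 36
f 34 36 32
f 35 29 37
f 35 37 36
f 36 37 38
f 36 38 32
f 37 29 39
f 37 39 38
f 38 39 40
f 38 40 32
f 39 29 41
f 39 41 40
f 40 41 42
f 40 42 32
f 41 29 43
f 41 43 42
f 42 43 44
f 42 44 32
f 43 29 45
f 43 45 44
f 44 45 46
f 44 46 32
f 45 29 47
f 45 47 46
f 46 47 48
f 46 48 32
f 47 29 49
f 47 49 48
f 48 49 50
f 48 50 32
f 49 29 51
f 49 51 50
f 50 51 52
f 50 52 32
f 51 29 53
f 51 53 52
f 52 53 54
f 52 54 32
f 53 29 55
f 53 55 54
f 54 55 56
f 54 56 32
f 55 29 57
f 55 57 56
f 56 57 58
f 56 58 32
f 57 29 59
f 57 59 58
f 58 59 60
f 58 60 32
f 59 29 61
f 59 61 60
f 60 61 62
f 60 62 32
f 61 29 30
f 61 30 62
f 62 30 31
f 62 31 32



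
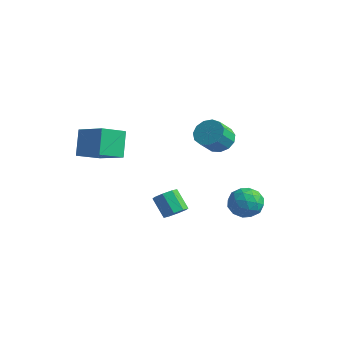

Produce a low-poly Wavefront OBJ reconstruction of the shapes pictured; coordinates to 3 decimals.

v 2.269 0.615 2.071
v 2.92 1.067 2.477
v 3.021 0.118 3.374
v 2.371 -0.335 2.969
v 2.49 1.219 2.686
v 2.591 0.27 3.583
v 1.99 1.179 2.7
v 2.092 0.23 3.597
v 1.579 0.96 2.515
v 1.68 0.011 3.412
v 1.387 0.631 2.188
v 1.488 -0.318 3.086
v 1.475 0.297 1.825
v 1.577 -0.652 2.722
v 1.816 0.064 1.54
v 1.917 -0.885 2.437
v 2.3 0.005 1.423
v 2.401 -0.944 2.321
v 2.774 0.14 1.513
v 2.876 -0.809 2.41
v 3.089 0.426 1.779
v 3.19 -0.523 2.677
v 3.143 0.771 2.139
v 3.244 -0.178 3.036
v -3.514 -2.326 1.51
v -3.751 -3.765 2.142
v -1.708 -2.3 2.245
v -1.945 -3.74 2.877
v -2.915 -3.06 0.063
v -3.152 -4.5 0.695
v -1.109 -3.035 0.798
v -1.346 -4.474 1.43
v 0.615 -0.928 -3.502
v 0.978 -1.435 -3.142
v 0.047 -1.36 -2.099
v -0.315 -0.852 -2.458
v 1.153 -0.927 -3.023
v 0.222 -0.852 -1.979
v 1.013 -0.418 -3.184
v 0.082 -0.343 -2.14
v 0.64 -0.209 -3.531
v -0.29 -0.134 -2.488
v 0.253 -0.42 -3.861
v -0.678 -0.345 -2.818
v 0.078 -0.928 -3.981
v -0.853 -0.853 -2.937
v 0.218 -1.437 -3.82
v -0.713 -1.362 -2.776
v 0.59 -1.646 -3.472
v -0.34 -1.571 -2.429
v 1.998 3.837 -4.762
v 2.614 3.222 -4.135
v 0.606 3.398 -3.825
v 1.222 2.783 -3.198
v 1.32 3.851 -3.166
v 2.18 4.122 -3.745
v 1.04 2.498 -4.215
v 1.9 2.769 -4.794
v 2.022 2.395 -3.797
v 2.195 3.231 -3.148
v 1.025 3.389 -4.812
v 1.198 4.225 -4.163
v 2.429 3.568 -4.531
v 0.791 3.052 -3.429
v 0.849 3.679 -3.41
v 1.211 3.319 -3.041
v 2.174 4.097 -4.302
v 2.536 3.736 -3.933
v 1.775 4.105 -3.363
v 0.684 2.884 -4.027
v 1.046 2.523 -3.658
v 2.009 3.301 -4.919
v 2.371 2.941 -4.55
v 1.445 2.515 -4.597
v 2.442 2.721 -3.963
v 1.624 2.463 -3.412
v 1.517 2.295 -4.01
v 2.023 2.454 -4.351
v 2.544 3.212 -3.582
v 1.725 2.954 -3.031
v 1.783 3.582 -3.012
v 2.289 3.741 -3.353
v 2.196 2.726 -3.383
v 1.495 3.666 -4.929
v 0.676 3.408 -4.378
v 0.931 2.879 -4.607
v 1.437 3.038 -4.948
v 1.596 4.157 -4.548
v 0.778 3.899 -3.997
v 1.197 4.166 -3.609
v 1.703 4.325 -3.95
v 1.024 3.894 -4.577
f 2 1 5
f 2 5 3
f 3 5 6
f 3 6 4
f 5 1 7
f 5 7 6
f 6 7 8
f 6 8 4
f 7 1 9
f 7 9 8
f 8 9 10
f 8 10 4
f 9 1 11
f 9 11 10
f 10 11 12
f 10 12 4
f 11 1 13
f 11 13 12
f 12 13 14
f 12 14 4
f 13 1 15
f 13 15 14
f 14 15 16
f 14 16 4
f 15 1 17
f 15 17 16
f 16 17 18
f 16 18 4
f 17 1 19
f 17 19 18
f 18 19 20
f 18 20 4
f 19 1 21
f 19 21 20
f 20 21 22
f 20 22 4
f 21 1 23
f 21 23 22
f 22 23 24
f 22 24 4
f 23 1 2
f 23 2 24
f 24 2 3
f 24 3 4
f 26 28 25
f 29 26 25
f 25 28 27
f 27 29 25
f 26 32 28
f 30 26 29
f 30 32 26
f 28 32 27
f 31 29 27
f 27 32 31
f 31 30 29
f 32 30 31
f 34 33 37
f 34 37 35
f 35 37 38
f 35 38 36
f 37 33 39
f 37 39 38
f 38 39 40
f 38 40 36
f 39 33 41
f 39 41 40
f 40 41 42
f 40 42 36
f 41 33 43
f 41 43 42
f 42 43 44
f 42 44 36
f 43 33 45
f 43 45 44
f 44 45 46
f 44 46 36
f 45 33 47
f 45 47 46
f 46 47 48
f 46 48 36
f 47 33 49
f 47 49 48
f 48 49 50
f 48 50 36
f 49 33 34
f 49 34 50
f 50 34 35
f 50 35 36
f 51 88 67
f 88 62 91
f 67 91 56
f 88 91 67
f 51 67 63
f 67 56 68
f 63 68 52
f 67 68 63
f 51 63 72
f 63 52 73
f 72 73 58
f 63 73 72
f 51 72 84
f 72 58 87
f 84 87 61
f 72 87 84
f 51 84 88
f 84 61 92
f 88 92 62
f 84 92 88
f 52 68 79
f 68 56 82
f 79 82 60
f 68 82 79
f 56 91 69
f 91 62 90
f 69 90 55
f 91 90 69
f 62 92 89
f 92 61 85
f 89 85 53
f 92 85 89
f 61 87 86
f 87 58 74
f 86 74 57
f 87 74 86
f 58 73 78
f 73 52 75
f 78 75 59
f 73 75 78
f 54 80 66
f 80 60 81
f 66 81 55
f 80 81 66
f 54 66 64
f 66 55 65
f 64 65 53
f 66 65 64
f 54 64 71
f 64 53 70
f 71 70 57
f 64 70 71
f 54 71 76
f 71 57 77
f 76 77 59
f 71 77 76
f 54 76 80
f 76 59 83
f 80 83 60
f 76 83 80
f 55 81 69
f 81 60 82
f 69 82 56
f 81 82 69
f 53 65 89
f 65 55 90
f 89 90 62
f 65 90 89
f 57 70 86
f 70 53 85
f 86 85 61
f 70 85 86
f 59 77 78
f 77 57 74
f 78 74 58
f 77 74 78
f 60 83 79
f 83 59 75
f 79 75 52
f 83 75 79



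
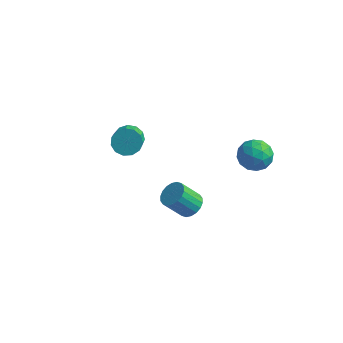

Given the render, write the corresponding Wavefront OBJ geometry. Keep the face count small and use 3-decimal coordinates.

v 4.003 2.187 4.098
v 4.881 1.616 4.007
v 3.079 0.844 3.613
v 3.957 0.273 3.522
v 3.62 0.573 4.472
v 4.192 1.403 4.772
v 3.768 1.057 2.848
v 4.34 1.887 3.148
v 4.736 0.917 3.235
v 4.645 0.618 4.239
v 3.315 1.842 3.381
v 3.224 1.543 4.385
v 4.523 2.02 4.095
v 3.437 0.44 3.525
v 3.239 0.617 4.083
v 3.755 0.281 4.03
v 4.118 1.895 4.544
v 4.634 1.559 4.491
v 3.893 0.945 4.765
v 3.326 0.901 3.129
v 3.842 0.565 3.076
v 4.205 2.179 3.59
v 4.721 1.843 3.537
v 4.067 1.515 2.855
v 4.954 1.273 3.588
v 4.411 0.483 3.303
v 4.3 0.944 2.907
v 4.636 1.432 3.083
v 4.9 1.097 4.178
v 4.357 0.308 3.893
v 4.159 0.484 4.451
v 4.495 0.972 4.627
v 4.815 0.687 3.724
v 3.603 2.152 3.727
v 3.06 1.363 3.442
v 3.465 1.488 2.993
v 3.801 1.976 3.169
v 3.549 1.977 4.317
v 3.006 1.187 4.032
v 3.324 1.028 4.537
v 3.66 1.516 4.713
v 3.145 1.773 3.896
v 2.37 -3.487 3.195
v 2.853 -3.109 3.693
v 2.033 -3.655 4.903
v 1.55 -4.033 4.405
v 2.602 -2.87 3.631
v 1.782 -3.417 4.841
v 2.305 -2.754 3.483
v 1.486 -3.3 4.692
v 2.022 -2.783 3.277
v 1.202 -3.329 4.487
v 1.807 -2.951 3.056
v 0.987 -3.497 4.265
v 1.703 -3.225 2.862
v 0.884 -3.771 4.071
v 1.732 -3.551 2.734
v 0.912 -4.098 3.943
v 1.887 -3.865 2.697
v 1.067 -4.411 3.907
v 2.138 -4.103 2.759
v 1.318 -4.65 3.969
v 2.434 -4.22 2.908
v 1.615 -4.766 4.117
v 2.718 -4.191 3.113
v 1.898 -4.737 4.323
v 2.933 -4.023 3.335
v 2.113 -4.569 4.544
v 3.036 -3.749 3.529
v 2.217 -4.295 4.738
v 3.008 -3.422 3.657
v 2.188 -3.969 4.866
v -3.128 0.386 2.985
v -2.631 0.045 2.357
v -2.114 -1.246 3.468
v -2.612 -0.906 4.095
v -2.349 0.366 2.599
v -1.832 -0.926 3.71
v -2.314 0.692 2.963
v -1.798 -0.599 4.074
v -2.538 0.922 3.333
v -2.022 -0.37 4.444
v -2.95 0.981 3.593
v -2.433 -0.31 4.704
v -3.418 0.851 3.66
v -2.901 -0.44 4.771
v -3.794 0.574 3.512
v -3.277 -0.718 4.623
v -3.959 0.236 3.197
v -3.442 -1.055 4.308
v -3.86 -0.053 2.814
v -3.343 -1.345 3.925
v -3.529 -0.204 2.485
v -3.012 -1.495 3.596
v -3.07 -0.167 2.315
v -2.554 -1.458 3.426
f 1 38 17
f 38 12 41
f 17 41 6
f 38 41 17
f 1 17 13
f 17 6 18
f 13 18 2
f 17 18 13
f 1 13 22
f 13 2 23
f 22 23 8
f 13 23 22
f 1 22 34
f 22 8 37
f 34 37 11
f 22 37 34
f 1 34 38
f 34 11 42
f 38 42 12
f 34 42 38
f 2 18 29
f 18 6 32
f 29 32 10
f 18 32 29
f 6 41 19
f 41 12 40
f 19 40 5
f 41 40 19
f 12 42 39
f 42 11 35
f 39 35 3
f 42 35 39
f 11 37 36
f 37 8 24
f 36 24 7
f 37 24 36
f 8 23 28
f 23 2 25
f 28 25 9
f 23 25 28
f 4 30 16
f 30 10 31
f 16 31 5
f 30 31 16
f 4 16 14
f 16 5 15
f 14 15 3
f 16 15 14
f 4 14 21
f 14 3 20
f 21 20 7
f 14 20 21
f 4 21 26
f 21 7 27
f 26 27 9
f 21 27 26
f 4 26 30
f 26 9 33
f 30 33 10
f 26 33 30
f 5 31 19
f 31 10 32
f 19 32 6
f 31 32 19
f 3 15 39
f 15 5 40
f 39 40 12
f 15 40 39
f 7 20 36
f 20 3 35
f 36 35 11
f 20 35 36
f 9 27 28
f 27 7 24
f 28 24 8
f 27 24 28
f 10 33 29
f 33 9 25
f 29 25 2
f 33 25 29
f 44 43 47
f 44 47 45
f 45 47 48
f 45 48 46
f 47 43 49
f 47 49 48
f 48 49 50
f 48 50 46
f 49 43 51
f 49 51 50
f 50 51 52
f 50 52 46
f 51 43 53
f 51 53 52
f 52 53 54
f 52 54 46
f 53 43 55
f 53 55 54
f 54 55 56
f 54 56 46
f 55 43 57
f 55 57 56
f 56 57 58
f 56 58 46
f 57 43 59
f 57 59 58
f 58 59 60
f 58 60 46
f 59 43 61
f 59 61 60
f 60 61 62
f 60 62 46
f 61 43 63
f 61 63 62
f 62 63 64
f 62 64 46
f 63 43 65
f 63 65 64
f 64 65 66
f 64 66 46
f 65 43 67
f 65 67 66
f 66 67 68
f 66 68 46
f 67 43 69
f 67 69 68
f 68 69 70
f 68 70 46
f 69 43 71
f 69 71 70
f 70 71 72
f 70 72 46
f 71 43 44
f 71 44 72
f 72 44 45
f 72 45 46
f 74 73 77
f 74 77 75
f 75 77 78
f 75 78 76
f 77 73 79
f 77 79 78
f 78 79 80
f 78 80 76
f 79 73 81
f 79 81 80
f 80 81 82
f 80 82 76
f 81 73 83
f 81 83 82
f 82 83 84
f 82 84 76
f 83 73 85
f 83 85 84
f 84 85 86
f 84 86 76
f 85 73 87
f 85 87 86
f 86 87 88
f 86 88 76
f 87 73 89
f 87 89 88
f 88 89 90
f 88 90 76
f 89 73 91
f 89 91 90
f 90 91 92
f 90 92 76
f 91 73 93
f 91 93 92
f 92 93 94
f 92 94 76
f 93 73 95
f 93 95 94
f 94 95 96
f 94 96 76
f 95 73 74
f 95 74 96
f 96 74 75
f 96 75 76



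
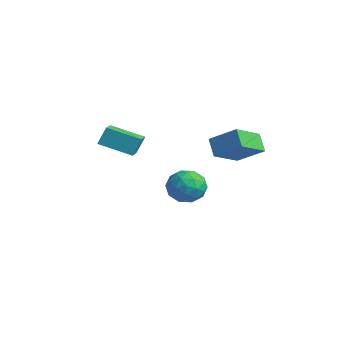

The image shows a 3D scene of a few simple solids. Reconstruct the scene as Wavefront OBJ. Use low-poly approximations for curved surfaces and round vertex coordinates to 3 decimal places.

v 0.831 -3.173 1.884
v 0.846 -2.689 2.871
v 1.982 -1.857 1.221
v 1.997 -1.373 2.208
v 2.123 -4.087 2.312
v 2.138 -3.603 3.299
v 3.274 -2.771 1.649
v 3.289 -2.287 2.636
v 2.448 3.405 0.966
v 3.041 1.663 1.824
v 3.656 4.264 1.876
v 4.249 2.523 2.735
v 3.231 3.237 0.085
v 3.824 1.496 0.944
v 4.439 4.097 0.996
v 5.032 2.355 1.854
v 1.06 2.62 -2.14
v 2.025 2.034 -2.266
v 0.115 1.046 -2.054
v 1.08 0.46 -2.18
v 0.887 1.038 -1.221
v 1.471 2.01 -1.274
v 0.669 1.07 -3.046
v 1.253 2.042 -3.099
v 1.783 1.076 -2.825
v 1.918 1.056 -1.698
v 0.222 2.024 -2.622
v 0.357 2.004 -1.495
v 1.625 2.465 -2.21
v 0.515 0.615 -2.11
v 0.401 0.955 -1.546
v 0.968 0.61 -1.62
v 1.3 2.451 -1.628
v 1.867 2.107 -1.702
v 1.198 1.521 -1.088
v 0.273 0.973 -2.618
v 0.84 0.629 -2.692
v 1.172 2.47 -2.7
v 1.739 2.125 -2.774
v 0.942 1.559 -3.232
v 2.05 1.557 -2.613
v 1.495 0.632 -2.563
v 1.253 0.991 -3.072
v 1.596 1.562 -3.103
v 2.13 1.546 -1.951
v 1.574 0.621 -1.9
v 1.461 0.96 -1.337
v 1.804 1.532 -1.368
v 1.987 0.983 -2.28
v 0.566 2.459 -2.42
v 0.01 1.534 -2.369
v 0.336 1.548 -2.952
v 0.679 2.12 -2.983
v 0.645 2.448 -1.757
v 0.09 1.523 -1.707
v 0.544 1.518 -1.217
v 0.887 2.089 -1.248
v 0.153 2.097 -2.04
f 2 4 1
f 5 2 1
f 1 4 3
f 3 5 1
f 2 8 4
f 6 2 5
f 6 8 2
f 4 8 3
f 7 5 3
f 3 8 7
f 7 6 5
f 8 6 7
f 10 12 9
f 13 10 9
f 9 12 11
f 11 13 9
f 10 16 12
f 14 10 13
f 14 16 10
f 12 16 11
f 15 13 11
f 11 16 15
f 15 14 13
f 16 14 15
f 17 54 33
f 54 28 57
f 33 57 22
f 54 57 33
f 17 33 29
f 33 22 34
f 29 34 18
f 33 34 29
f 17 29 38
f 29 18 39
f 38 39 24
f 29 39 38
f 17 38 50
f 38 24 53
f 50 53 27
f 38 53 50
f 17 50 54
f 50 27 58
f 54 58 28
f 50 58 54
f 18 34 45
f 34 22 48
f 45 48 26
f 34 48 45
f 22 57 35
f 57 28 56
f 35 56 21
f 57 56 35
f 28 58 55
f 58 27 51
f 55 51 19
f 58 51 55
f 27 53 52
f 53 24 40
f 52 40 23
f 53 40 52
f 24 39 44
f 39 18 41
f 44 41 25
f 39 41 44
f 20 46 32
f 46 26 47
f 32 47 21
f 46 47 32
f 20 32 30
f 32 21 31
f 30 31 19
f 32 31 30
f 20 30 37
f 30 19 36
f 37 36 23
f 30 36 37
f 20 37 42
f 37 23 43
f 42 43 25
f 37 43 42
f 20 42 46
f 42 25 49
f 46 49 26
f 42 49 46
f 21 47 35
f 47 26 48
f 35 48 22
f 47 48 35
f 19 31 55
f 31 21 56
f 55 56 28
f 31 56 55
f 23 36 52
f 36 19 51
f 52 51 27
f 36 51 52
f 25 43 44
f 43 23 40
f 44 40 24
f 43 40 44
f 26 49 45
f 49 25 41
f 45 41 18
f 49 41 45



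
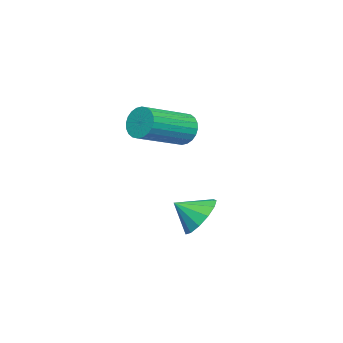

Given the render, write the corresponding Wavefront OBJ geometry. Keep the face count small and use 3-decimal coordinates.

v 1.294 2.538 1.551
v 1.673 2.829 1.025
v 3.344 1.912 1.723
v 2.966 1.622 2.249
v 1.697 3.022 1.222
v 3.368 2.105 1.92
v 1.659 3.142 1.469
v 3.331 2.225 2.167
v 1.566 3.17 1.729
v 3.238 2.253 2.426
v 1.432 3.101 1.961
v 3.103 2.185 2.659
v 1.277 2.948 2.131
v 2.948 2.031 2.829
v 1.124 2.731 2.213
v 2.795 1.815 2.91
v 0.997 2.486 2.194
v 2.669 1.569 2.891
v 0.916 2.248 2.077
v 2.587 1.331 2.775
v 0.892 2.055 1.88
v 2.563 1.138 2.578
v 0.929 1.935 1.633
v 2.601 1.018 2.331
v 1.022 1.907 1.374
v 2.694 0.99 2.071
v 1.157 1.975 1.141
v 2.828 1.059 1.839
v 1.312 2.129 0.971
v 2.983 1.212 1.669
v 1.465 2.345 0.89
v 3.136 1.429 1.587
v 1.591 2.591 0.909
v 3.263 1.674 1.606
v 2.345 3.606 -2.097
v 3.22 3.913 -2.167
v 2.695 2.754 -1.443
v 3.013 4.15 -1.748
v 2.595 4.214 -1.44
v 2.096 4.085 -1.34
v 1.677 3.805 -1.481
v 1.47 3.461 -1.818
v 1.54 3.163 -2.243
v 1.866 3.006 -2.622
v 2.344 3.039 -2.835
v 2.822 3.252 -2.813
v 3.149 3.578 -2.564
f 2 1 5
f 2 5 3
f 3 5 6
f 3 6 4
f 5 1 7
f 5 7 6
f 6 7 8
f 6 8 4
f 7 1 9
f 7 9 8
f 8 9 10
f 8 10 4
f 9 1 11
f 9 11 10
f 10 11 12
f 10 12 4
f 11 1 13
f 11 13 12
f 12 13 14
f 12 14 4
f 13 1 15
f 13 15 14
f 14 15 16
f 14 16 4
f 15 1 17
f 15 17 16
f 16 17 18
f 16 18 4
f 17 1 19
f 17 19 18
f 18 19 20
f 18 20 4
f 19 1 21
f 19 21 20
f 20 21 22
f 20 22 4
f 21 1 23
f 21 23 22
f 22 23 24
f 22 24 4
f 23 1 25
f 23 25 24
f 24 25 26
f 24 26 4
f 25 1 27
f 25 27 26
f 26 27 28
f 26 28 4
f 27 1 29
f 27 29 28
f 28 29 30
f 28 30 4
f 29 1 31
f 29 31 30
f 30 31 32
f 30 32 4
f 31 1 33
f 31 33 32
f 32 33 34
f 32 34 4
f 33 1 2
f 33 2 34
f 34 2 3
f 34 3 4
f 36 35 38
f 36 38 37
f 38 35 39
f 38 39 37
f 39 35 40
f 39 40 37
f 40 35 41
f 40 41 37
f 41 35 42
f 41 42 37
f 42 35 43
f 42 43 37
f 43 35 44
f 43 44 37
f 44 35 45
f 44 45 37
f 45 35 46
f 45 46 37
f 46 35 47
f 46 47 37
f 47 35 36
f 47 36 37



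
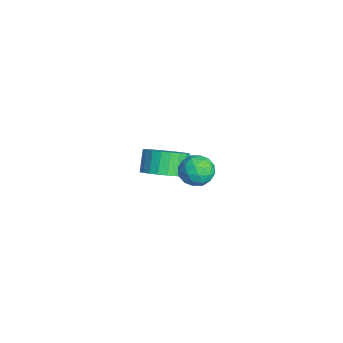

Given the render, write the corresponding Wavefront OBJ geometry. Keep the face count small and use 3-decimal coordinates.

v -1.531 3.54 -3.175
v -0.815 4.298 -2.857
v -1.554 4.598 -1.907
v -2.269 3.84 -2.225
v -1.062 4.523 -3.12
v -1.801 4.822 -2.17
v -1.381 4.598 -3.392
v -2.12 4.897 -2.442
v -1.722 4.512 -3.63
v -2.461 4.811 -2.68
v -2.035 4.278 -3.799
v -2.773 4.577 -2.849
v -2.27 3.932 -3.873
v -3.009 4.231 -2.923
v -2.393 3.526 -3.841
v -3.132 3.825 -2.891
v -2.385 3.122 -3.708
v -3.124 3.422 -2.758
v -2.246 2.782 -3.493
v -2.985 3.082 -2.543
v -1.999 2.558 -3.23
v -2.738 2.857 -2.28
v -1.68 2.483 -2.958
v -2.419 2.782 -2.008
v -1.339 2.569 -2.72
v -2.078 2.868 -1.77
v -1.027 2.803 -2.551
v -1.765 3.102 -1.601
v -0.791 3.149 -2.477
v -1.53 3.448 -1.527
v -0.668 3.555 -2.509
v -1.407 3.854 -1.559
v -0.676 3.958 -2.642
v -1.415 4.258 -1.692
v 2.721 4.301 1.407
v 3.422 4.724 1.603
v 3.458 3.176 1.197
v 4.159 3.599 1.393
v 3.59 3.429 1.989
v 3.134 4.124 2.118
v 3.746 3.776 0.682
v 3.29 4.471 0.811
v 4.055 4.399 1.155
v 3.958 4.185 1.962
v 2.922 3.715 0.838
v 2.825 3.501 1.645
v 3.007 4.611 1.523
v 3.873 3.289 1.277
v 3.539 3.189 1.627
v 3.95 3.438 1.742
v 2.838 4.259 1.826
v 3.249 4.507 1.941
v 3.348 3.747 2.168
v 3.631 3.393 0.859
v 4.042 3.641 0.974
v 2.93 4.462 1.058
v 3.341 4.711 1.173
v 3.532 4.153 0.632
v 3.791 4.669 1.375
v 4.224 4.008 1.252
v 3.981 4.111 0.834
v 3.714 4.52 0.91
v 3.734 4.543 1.85
v 4.167 3.882 1.726
v 3.833 3.782 2.077
v 3.565 4.191 2.153
v 4.106 4.352 1.586
v 2.713 4.018 1.074
v 3.146 3.357 0.95
v 3.315 3.709 0.647
v 3.047 4.118 0.723
v 2.656 3.892 1.548
v 3.089 3.231 1.425
v 3.166 3.38 1.89
v 2.899 3.789 1.966
v 2.774 3.548 1.214
f 2 1 5
f 2 5 3
f 3 5 6
f 3 6 4
f 5 1 7
f 5 7 6
f 6 7 8
f 6 8 4
f 7 1 9
f 7 9 8
f 8 9 10
f 8 10 4
f 9 1 11
f 9 11 10
f 10 11 12
f 10 12 4
f 11 1 13
f 11 13 12
f 12 13 14
f 12 14 4
f 13 1 15
f 13 15 14
f 14 15 16
f 14 16 4
f 15 1 17
f 15 17 16
f 16 17 18
f 16 18 4
f 17 1 19
f 17 19 18
f 18 19 20
f 18 20 4
f 19 1 21
f 19 21 20
f 20 21 22
f 20 22 4
f 21 1 23
f 21 23 22
f 22 23 24
f 22 24 4
f 23 1 25
f 23 25 24
f 24 25 26
f 24 26 4
f 25 1 27
f 25 27 26
f 26 27 28
f 26 28 4
f 27 1 29
f 27 29 28
f 28 29 30
f 28 30 4
f 29 1 31
f 29 31 30
f 30 31 32
f 30 32 4
f 31 1 33
f 31 33 32
f 32 33 34
f 32 34 4
f 33 1 2
f 33 2 34
f 34 2 3
f 34 3 4
f 35 72 51
f 72 46 75
f 51 75 40
f 72 75 51
f 35 51 47
f 51 40 52
f 47 52 36
f 51 52 47
f 35 47 56
f 47 36 57
f 56 57 42
f 47 57 56
f 35 56 68
f 56 42 71
f 68 71 45
f 56 71 68
f 35 68 72
f 68 45 76
f 72 76 46
f 68 76 72
f 36 52 63
f 52 40 66
f 63 66 44
f 52 66 63
f 40 75 53
f 75 46 74
f 53 74 39
f 75 74 53
f 46 76 73
f 76 45 69
f 73 69 37
f 76 69 73
f 45 71 70
f 71 42 58
f 70 58 41
f 71 58 70
f 42 57 62
f 57 36 59
f 62 59 43
f 57 59 62
f 38 64 50
f 64 44 65
f 50 65 39
f 64 65 50
f 38 50 48
f 50 39 49
f 48 49 37
f 50 49 48
f 38 48 55
f 48 37 54
f 55 54 41
f 48 54 55
f 38 55 60
f 55 41 61
f 60 61 43
f 55 61 60
f 38 60 64
f 60 43 67
f 64 67 44
f 60 67 64
f 39 65 53
f 65 44 66
f 53 66 40
f 65 66 53
f 37 49 73
f 49 39 74
f 73 74 46
f 49 74 73
f 41 54 70
f 54 37 69
f 70 69 45
f 54 69 70
f 43 61 62
f 61 41 58
f 62 58 42
f 61 58 62
f 44 67 63
f 67 43 59
f 63 59 36
f 67 59 63



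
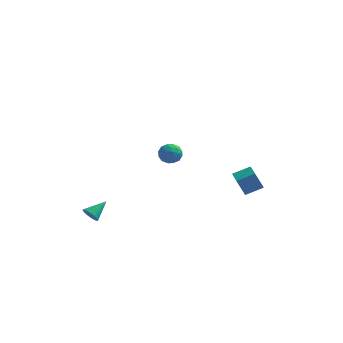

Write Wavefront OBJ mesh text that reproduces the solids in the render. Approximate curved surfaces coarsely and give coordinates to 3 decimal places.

v 0.184 -1.601 0.608
v 0.578 -1.707 1.116
v -0.438 -2.393 0.924
v -0.044 -2.499 1.432
v -0.405 -1.956 1.407
v -0.021 -1.467 1.212
v 0.161 -2.633 0.828
v 0.545 -2.144 0.633
v 0.563 -2.345 1.253
v 0.214 -1.927 1.61
v -0.074 -2.173 0.43
v -0.423 -1.755 0.787
v 0.435 -1.585 0.834
v -0.295 -2.515 1.206
v -0.508 -2.196 1.191
v -0.276 -2.259 1.49
v 0.084 -1.444 0.89
v 0.315 -1.506 1.189
v -0.263 -1.653 1.36
v -0.175 -2.594 0.851
v 0.056 -2.656 1.15
v 0.416 -1.841 0.55
v 0.648 -1.904 0.849
v 0.403 -2.447 0.68
v 0.658 -2.022 1.213
v 0.293 -2.487 1.399
v 0.413 -2.566 1.044
v 0.639 -2.278 0.929
v 0.453 -1.776 1.424
v 0.087 -2.241 1.609
v -0.125 -1.923 1.595
v 0.101 -1.635 1.48
v 0.444 -2.151 1.504
v 0.053 -1.859 0.431
v -0.313 -2.324 0.616
v 0.039 -2.465 0.56
v 0.265 -2.177 0.445
v -0.153 -1.613 0.641
v -0.518 -2.078 0.827
v -0.499 -1.822 1.111
v -0.273 -1.534 0.996
v -0.304 -1.949 0.536
v -3.909 -2.694 -3.564
v -3.701 -2.536 -4.013
v -3.271 -1.866 -2.976
v -3.906 -2.395 -3.989
v -4.111 -2.324 -3.868
v -4.27 -2.337 -3.677
v -4.346 -2.432 -3.46
v -4.322 -2.587 -3.267
v -4.204 -2.767 -3.142
v -4.018 -2.93 -3.113
v -3.807 -3.039 -3.188
v -3.62 -3.069 -3.349
v -3.499 -3.014 -3.559
v -3.472 -2.885 -3.771
v -3.545 -2.712 -3.934
v 3.309 1.554 -3.785
v 2.836 1.61 -2.838
v 2.863 2.921 -4.089
v 2.39 2.978 -3.141
v 4.21 1.942 -3.359
v 3.737 1.999 -2.411
v 3.764 3.31 -3.662
v 3.291 3.366 -2.715
f 1 38 17
f 38 12 41
f 17 41 6
f 38 41 17
f 1 17 13
f 17 6 18
f 13 18 2
f 17 18 13
f 1 13 22
f 13 2 23
f 22 23 8
f 13 23 22
f 1 22 34
f 22 8 37
f 34 37 11
f 22 37 34
f 1 34 38
f 34 11 42
f 38 42 12
f 34 42 38
f 2 18 29
f 18 6 32
f 29 32 10
f 18 32 29
f 6 41 19
f 41 12 40
f 19 40 5
f 41 40 19
f 12 42 39
f 42 11 35
f 39 35 3
f 42 35 39
f 11 37 36
f 37 8 24
f 36 24 7
f 37 24 36
f 8 23 28
f 23 2 25
f 28 25 9
f 23 25 28
f 4 30 16
f 30 10 31
f 16 31 5
f 30 31 16
f 4 16 14
f 16 5 15
f 14 15 3
f 16 15 14
f 4 14 21
f 14 3 20
f 21 20 7
f 14 20 21
f 4 21 26
f 21 7 27
f 26 27 9
f 21 27 26
f 4 26 30
f 26 9 33
f 30 33 10
f 26 33 30
f 5 31 19
f 31 10 32
f 19 32 6
f 31 32 19
f 3 15 39
f 15 5 40
f 39 40 12
f 15 40 39
f 7 20 36
f 20 3 35
f 36 35 11
f 20 35 36
f 9 27 28
f 27 7 24
f 28 24 8
f 27 24 28
f 10 33 29
f 33 9 25
f 29 25 2
f 33 25 29
f 44 43 46
f 44 46 45
f 46 43 47
f 46 47 45
f 47 43 48
f 47 48 45
f 48 43 49
f 48 49 45
f 49 43 50
f 49 50 45
f 50 43 51
f 50 51 45
f 51 43 52
f 51 52 45
f 52 43 53
f 52 53 45
f 53 43 54
f 53 54 45
f 54 43 55
f 54 55 45
f 55 43 56
f 55 56 45
f 56 43 57
f 56 57 45
f 57 43 44
f 57 44 45
f 59 61 58
f 62 59 58
f 58 61 60
f 60 62 58
f 59 65 61
f 63 59 62
f 63 65 59
f 61 65 60
f 64 62 60
f 60 65 64
f 64 63 62
f 65 63 64



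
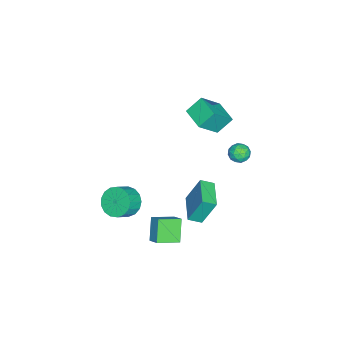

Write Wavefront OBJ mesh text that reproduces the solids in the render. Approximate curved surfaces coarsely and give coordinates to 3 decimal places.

v -4.217 2.665 -1.187
v -3.721 3.111 -1.039
v -3.659 1.869 -0.661
v -3.163 2.315 -0.513
v -3.776 2.374 -0.216
v -4.121 2.866 -0.541
v -3.259 2.114 -1.159
v -3.604 2.606 -1.484
v -3.129 2.77 -1.021
v -3.448 2.931 -0.439
v -3.932 2.049 -1.261
v -4.251 2.21 -0.679
v -4.018 2.958 -1.159
v -3.362 2.022 -0.541
v -3.722 2.057 -0.366
v -3.43 2.319 -0.279
v -4.253 2.814 -0.867
v -3.961 3.076 -0.779
v -3.993 2.643 -0.296
v -3.419 1.904 -0.921
v -3.127 2.166 -0.833
v -3.95 2.661 -1.421
v -3.658 2.923 -1.334
v -3.387 2.337 -1.404
v -3.379 3.02 -1.062
v -3.05 2.552 -0.752
v -3.107 2.433 -1.132
v -3.31 2.723 -1.323
v -3.566 3.115 -0.719
v -3.238 2.646 -0.41
v -3.598 2.681 -0.236
v -3.801 2.971 -0.427
v -3.218 2.914 -0.709
v -4.142 2.334 -1.29
v -3.814 1.865 -0.981
v -3.579 2.009 -1.273
v -3.782 2.299 -1.464
v -4.33 2.428 -0.948
v -4.001 1.96 -0.638
v -4.07 2.257 -0.377
v -4.273 2.547 -0.568
v -4.162 2.066 -0.991
v 1.721 -2.269 -1.534
v 2.336 -2.354 -2.267
v 3.133 -2.696 -1.558
v 2.519 -2.611 -0.826
v 2.395 -1.922 -2.124
v 3.192 -2.264 -1.415
v 2.299 -1.568 -1.846
v 3.096 -1.91 -1.137
v 2.071 -1.376 -1.497
v 2.868 -1.718 -0.788
v 1.763 -1.388 -1.156
v 2.56 -1.73 -0.447
v 1.446 -1.602 -0.902
v 2.243 -1.944 -0.193
v 1.191 -1.968 -0.793
v 1.988 -2.31 -0.084
v 1.058 -2.404 -0.853
v 1.855 -2.746 -0.145
v 1.077 -2.809 -1.07
v 1.874 -3.151 -0.362
v 1.244 -3.09 -1.393
v 2.041 -3.432 -0.685
v 1.52 -3.183 -1.749
v 2.317 -3.525 -1.04
v 1.842 -3.067 -2.055
v 2.639 -3.409 -1.346
v 2.137 -2.768 -2.242
v 2.934 -3.11 -1.533
v 2.878 0.807 -2.786
v 1.932 0.565 -1.687
v 3.319 1.377 -2.281
v 2.372 1.135 -1.182
v 3.688 -0.235 -2.318
v 2.741 -0.477 -1.219
v 4.128 0.335 -1.813
v 3.182 0.093 -0.714
v -1.893 -0.072 4.055
v -2.493 0.6 4.908
v -2.922 0.667 2.749
v -3.522 1.339 3.601
v -0.938 0.981 3.899
v -1.538 1.653 4.751
v -1.967 1.72 2.592
v -2.567 2.392 3.445
v 3.257 1.664 1.972
v 3.01 2.375 3.629
v 2.966 2.351 1.633
v 2.719 3.063 3.29
v 4.801 2.297 1.93
v 4.554 3.009 3.587
v 4.51 2.985 1.591
v 4.263 3.696 3.248
f 1 38 17
f 38 12 41
f 17 41 6
f 38 41 17
f 1 17 13
f 17 6 18
f 13 18 2
f 17 18 13
f 1 13 22
f 13 2 23
f 22 23 8
f 13 23 22
f 1 22 34
f 22 8 37
f 34 37 11
f 22 37 34
f 1 34 38
f 34 11 42
f 38 42 12
f 34 42 38
f 2 18 29
f 18 6 32
f 29 32 10
f 18 32 29
f 6 41 19
f 41 12 40
f 19 40 5
f 41 40 19
f 12 42 39
f 42 11 35
f 39 35 3
f 42 35 39
f 11 37 36
f 37 8 24
f 36 24 7
f 37 24 36
f 8 23 28
f 23 2 25
f 28 25 9
f 23 25 28
f 4 30 16
f 30 10 31
f 16 31 5
f 30 31 16
f 4 16 14
f 16 5 15
f 14 15 3
f 16 15 14
f 4 14 21
f 14 3 20
f 21 20 7
f 14 20 21
f 4 21 26
f 21 7 27
f 26 27 9
f 21 27 26
f 4 26 30
f 26 9 33
f 30 33 10
f 26 33 30
f 5 31 19
f 31 10 32
f 19 32 6
f 31 32 19
f 3 15 39
f 15 5 40
f 39 40 12
f 15 40 39
f 7 20 36
f 20 3 35
f 36 35 11
f 20 35 36
f 9 27 28
f 27 7 24
f 28 24 8
f 27 24 28
f 10 33 29
f 33 9 25
f 29 25 2
f 33 25 29
f 44 43 47
f 44 47 45
f 45 47 48
f 45 48 46
f 47 43 49
f 47 49 48
f 48 49 50
f 48 50 46
f 49 43 51
f 49 51 50
f 50 51 52
f 50 52 46
f 51 43 53
f 51 53 52
f 52 53 54
f 52 54 46
f 53 43 55
f 53 55 54
f 54 55 56
f 54 56 46
f 55 43 57
f 55 57 56
f 56 57 58
f 56 58 46
f 57 43 59
f 57 59 58
f 58 59 60
f 58 60 46
f 59 43 61
f 59 61 60
f 60 61 62
f 60 62 46
f 61 43 63
f 61 63 62
f 62 63 64
f 62 64 46
f 63 43 65
f 63 65 64
f 64 65 66
f 64 66 46
f 65 43 67
f 65 67 66
f 66 67 68
f 66 68 46
f 67 43 69
f 67 69 68
f 68 69 70
f 68 70 46
f 69 43 44
f 69 44 70
f 70 44 45
f 70 45 46
f 72 74 71
f 75 72 71
f 71 74 73
f 73 75 71
f 72 78 74
f 76 72 75
f 76 78 72
f 74 78 73
f 77 75 73
f 73 78 77
f 77 76 75
f 78 76 77
f 80 82 79
f 83 80 79
f 79 82 81
f 81 83 79
f 80 86 82
f 84 80 83
f 84 86 80
f 82 86 81
f 85 83 81
f 81 86 85
f 85 84 83
f 86 84 85
f 88 90 87
f 91 88 87
f 87 90 89
f 89 91 87
f 88 94 90
f 92 88 91
f 92 94 88
f 90 94 89
f 93 91 89
f 89 94 93
f 93 92 91
f 94 92 93



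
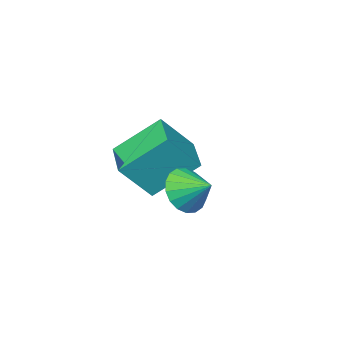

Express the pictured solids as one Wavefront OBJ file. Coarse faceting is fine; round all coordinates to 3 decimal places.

v 1.178 -3.267 2.534
v 2.289 -3.633 3.849
v 2.034 -1.566 2.285
v 3.145 -1.933 3.6
v 2.555 -4.167 1.12
v 3.666 -4.534 2.435
v 3.411 -2.467 0.871
v 4.522 -2.833 2.186
v 3.771 0.077 2.115
v 4.538 0.04 2.69
v 3.449 1.043 2.605
v 4.683 0.26 2.353
v 4.646 0.443 1.969
v 4.437 0.554 1.614
v 4.095 0.57 1.357
v 3.69 0.489 1.251
v 3.3 0.326 1.316
v 3.004 0.114 1.539
v 2.859 -0.105 1.876
v 2.895 -0.289 2.26
v 3.105 -0.399 2.616
v 3.447 -0.416 2.872
v 3.852 -0.335 2.978
v 4.242 -0.172 2.913
f 2 4 1
f 5 2 1
f 1 4 3
f 3 5 1
f 2 8 4
f 6 2 5
f 6 8 2
f 4 8 3
f 7 5 3
f 3 8 7
f 7 6 5
f 8 6 7
f 10 9 12
f 10 12 11
f 12 9 13
f 12 13 11
f 13 9 14
f 13 14 11
f 14 9 15
f 14 15 11
f 15 9 16
f 15 16 11
f 16 9 17
f 16 17 11
f 17 9 18
f 17 18 11
f 18 9 19
f 18 19 11
f 19 9 20
f 19 20 11
f 20 9 21
f 20 21 11
f 21 9 22
f 21 22 11
f 22 9 23
f 22 23 11
f 23 9 24
f 23 24 11
f 24 9 10
f 24 10 11



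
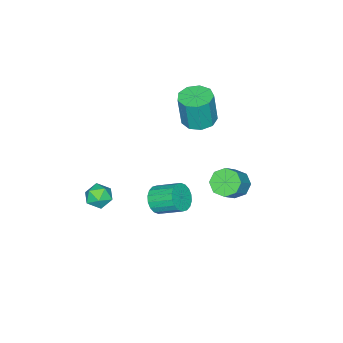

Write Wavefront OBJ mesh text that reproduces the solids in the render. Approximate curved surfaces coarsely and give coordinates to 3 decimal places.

v 2.632 1.239 0.972
v 3.092 1.049 1.492
v 2.828 2.152 2.128
v 2.368 2.341 1.608
v 3.278 1.211 1.288
v 3.015 2.314 1.924
v 3.336 1.379 1.021
v 3.073 2.482 1.657
v 3.255 1.519 0.745
v 2.991 2.622 1.381
v 3.05 1.603 0.513
v 2.786 2.706 1.149
v 2.762 1.616 0.373
v 2.498 2.718 1.009
v 2.449 1.553 0.351
v 2.185 2.656 0.987
v 2.172 1.428 0.452
v 1.908 2.531 1.088
v 1.985 1.266 0.656
v 1.722 2.369 1.292
v 1.927 1.098 0.923
v 1.664 2.201 1.559
v 2.009 0.958 1.199
v 1.745 2.061 1.835
v 2.214 0.874 1.431
v 1.95 1.977 2.067
v 2.502 0.862 1.571
v 2.238 1.964 2.207
v 2.815 0.924 1.593
v 2.551 2.027 2.229
v -1.37 2.514 -0.3
v -0.862 2.253 -0.787
v 0.077 2.365 0.133
v -0.43 2.626 0.62
v -0.912 2.824 -0.806
v 0.028 2.937 0.114
v -1.229 3.214 -0.529
v -0.29 3.326 0.391
v -1.629 3.193 -0.118
v -0.69 3.306 0.802
v -1.877 2.775 0.187
v -0.938 2.887 1.107
v -1.828 2.203 0.206
v -0.888 2.316 1.126
v -1.51 1.814 -0.071
v -0.571 1.926 0.849
v -1.11 1.834 -0.482
v -0.171 1.947 0.438
v -3.377 -0.963 1.001
v -2.759 -0.38 0.97
v -2.584 -0.474 2.709
v -3.203 -1.057 2.739
v -3.275 -0.12 1.036
v -3.1 -0.214 2.775
v -3.839 -0.254 1.086
v -3.664 -0.348 2.824
v -4.186 -0.72 1.095
v -4.012 -0.814 2.834
v -4.156 -1.299 1.061
v -3.981 -1.394 2.799
v -3.761 -1.722 0.998
v -3.586 -1.816 2.737
v -3.187 -1.789 0.937
v -3.012 -1.883 2.675
v -2.702 -1.469 0.905
v -2.527 -1.564 2.644
v -2.533 -0.913 0.918
v -2.358 -1.007 2.657
v 1.126 -2.617 -1.734
v 1.637 -2.115 -1.85
v 1.923 -3.465 -1.89
v 2.434 -2.963 -2.006
v 2.148 -3.043 -1.344
v 1.656 -2.519 -1.248
v 1.904 -3.061 -2.492
v 1.412 -2.537 -2.396
v 2.118 -2.39 -2.319
v 2.269 -2.379 -1.609
v 1.291 -3.201 -2.131
v 1.442 -3.19 -1.421
f 2 1 5
f 2 5 3
f 3 5 6
f 3 6 4
f 5 1 7
f 5 7 6
f 6 7 8
f 6 8 4
f 7 1 9
f 7 9 8
f 8 9 10
f 8 10 4
f 9 1 11
f 9 11 10
f 10 11 12
f 10 12 4
f 11 1 13
f 11 13 12
f 12 13 14
f 12 14 4
f 13 1 15
f 13 15 14
f 14 15 16
f 14 16 4
f 15 1 17
f 15 17 16
f 16 17 18
f 16 18 4
f 17 1 19
f 17 19 18
f 18 19 20
f 18 20 4
f 19 1 21
f 19 21 20
f 20 21 22
f 20 22 4
f 21 1 23
f 21 23 22
f 22 23 24
f 22 24 4
f 23 1 25
f 23 25 24
f 24 25 26
f 24 26 4
f 25 1 27
f 25 27 26
f 26 27 28
f 26 28 4
f 27 1 29
f 27 29 28
f 28 29 30
f 28 30 4
f 29 1 2
f 29 2 30
f 30 2 3
f 30 3 4
f 32 31 35
f 32 35 33
f 33 35 36
f 33 36 34
f 35 31 37
f 35 37 36
f 36 37 38
f 36 38 34
f 37 31 39
f 37 39 38
f 38 39 40
f 38 40 34
f 39 31 41
f 39 41 40
f 40 41 42
f 40 42 34
f 41 31 43
f 41 43 42
f 42 43 44
f 42 44 34
f 43 31 45
f 43 45 44
f 44 45 46
f 44 46 34
f 45 31 47
f 45 47 46
f 46 47 48
f 46 48 34
f 47 31 32
f 47 32 48
f 48 32 33
f 48 33 34
f 50 49 53
f 50 53 51
f 51 53 54
f 51 54 52
f 53 49 55
f 53 55 54
f 54 55 56
f 54 56 52
f 55 49 57
f 55 57 56
f 56 57 58
f 56 58 52
f 57 49 59
f 57 59 58
f 58 59 60
f 58 60 52
f 59 49 61
f 59 61 60
f 60 61 62
f 60 62 52
f 61 49 63
f 61 63 62
f 62 63 64
f 62 64 52
f 63 49 65
f 63 65 64
f 64 65 66
f 64 66 52
f 65 49 67
f 65 67 66
f 66 67 68
f 66 68 52
f 67 49 50
f 67 50 68
f 68 50 51
f 68 51 52
f 69 80 74
f 69 74 70
f 69 70 76
f 69 76 79
f 69 79 80
f 70 74 78
f 74 80 73
f 80 79 71
f 79 76 75
f 76 70 77
f 72 78 73
f 72 73 71
f 72 71 75
f 72 75 77
f 72 77 78
f 73 78 74
f 71 73 80
f 75 71 79
f 77 75 76
f 78 77 70

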